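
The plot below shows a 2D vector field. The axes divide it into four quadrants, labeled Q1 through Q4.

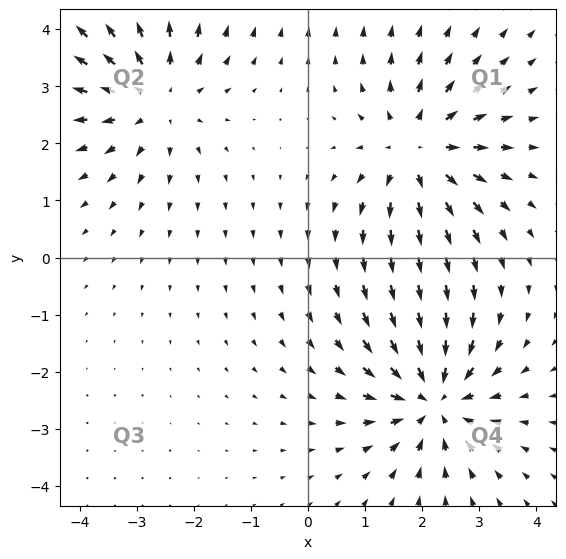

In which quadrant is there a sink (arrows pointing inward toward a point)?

The sink sits at approximately (2.2, -2.5), which lies in quadrant Q4. The divergence there is about -4, negative as expected for a sink.

Q4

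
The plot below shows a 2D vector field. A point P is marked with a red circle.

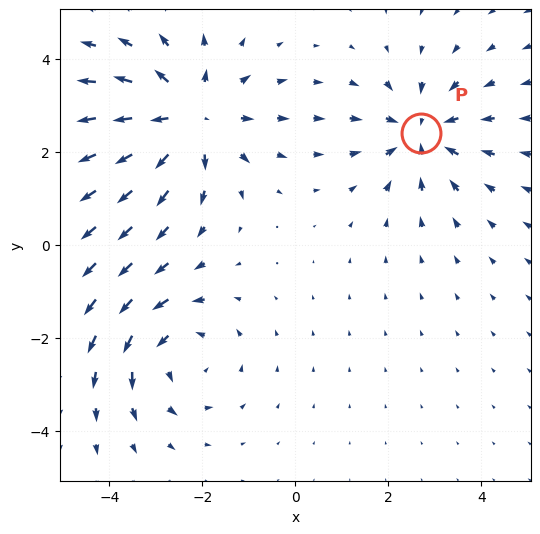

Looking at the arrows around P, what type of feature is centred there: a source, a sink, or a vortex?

At P (2.7, 2.4) the arrows converge inward. Divergence about -4, curl ≈0 — negative divergence with near-zero curl is a sink.

sink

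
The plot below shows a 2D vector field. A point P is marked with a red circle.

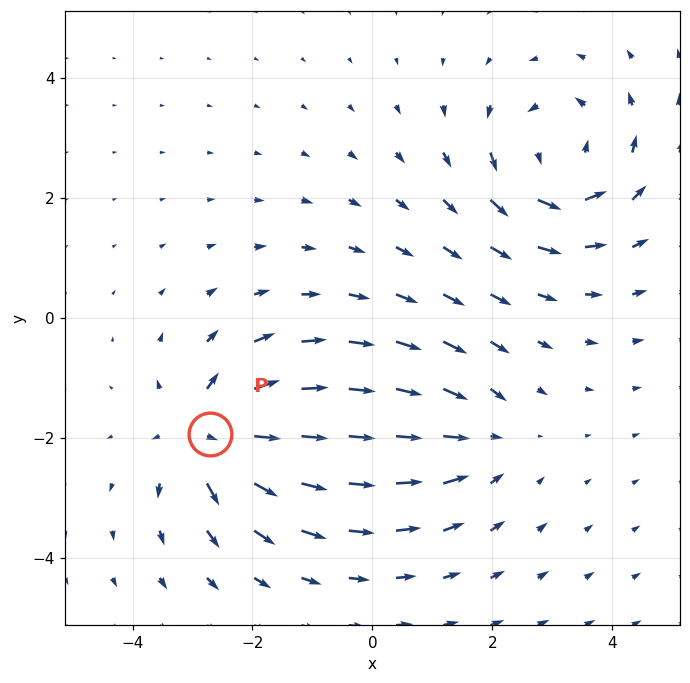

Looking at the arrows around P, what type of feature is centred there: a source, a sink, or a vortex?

source

At P (-2.7, -1.9) the arrows spread outward. Divergence about +6, curl ≈0 — positive divergence with near-zero curl is a source.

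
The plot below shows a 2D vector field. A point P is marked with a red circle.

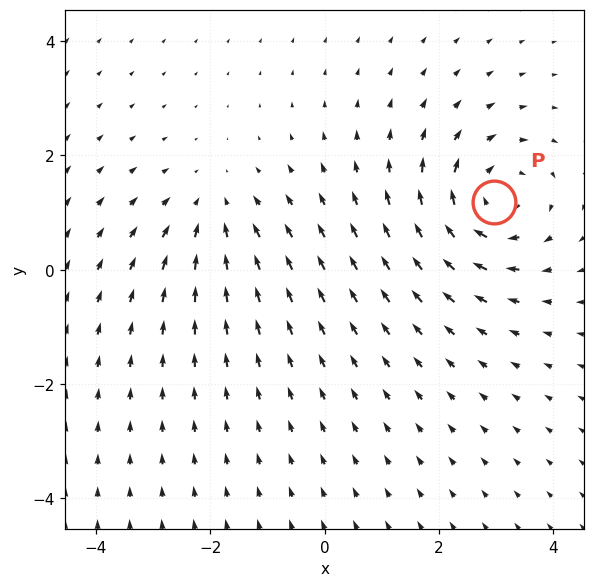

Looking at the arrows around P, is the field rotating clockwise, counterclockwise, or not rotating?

Near P at (3.0, 1.2) the arrows circulate clockwise. The curl (z-component) there is about -4; negative curl means clockwise rotation.

clockwise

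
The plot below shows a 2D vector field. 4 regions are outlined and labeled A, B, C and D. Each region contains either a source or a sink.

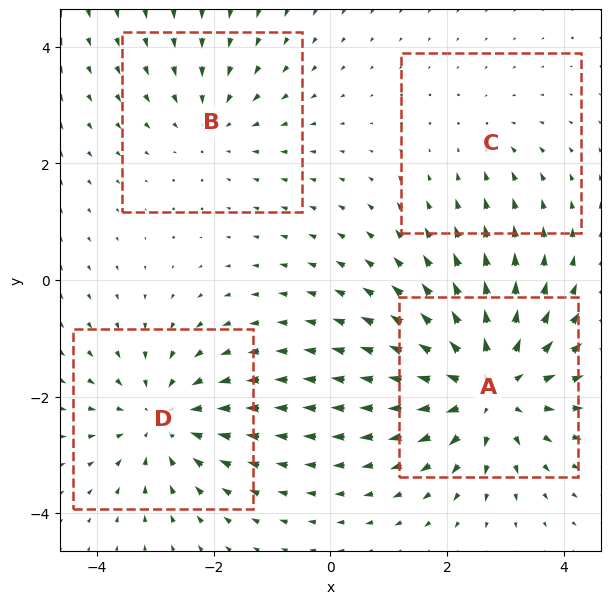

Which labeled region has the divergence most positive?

Divergence at each region's feature centre — A: about +6, B: about -3, C: about -2, D: about -4. Region A is most positive.

A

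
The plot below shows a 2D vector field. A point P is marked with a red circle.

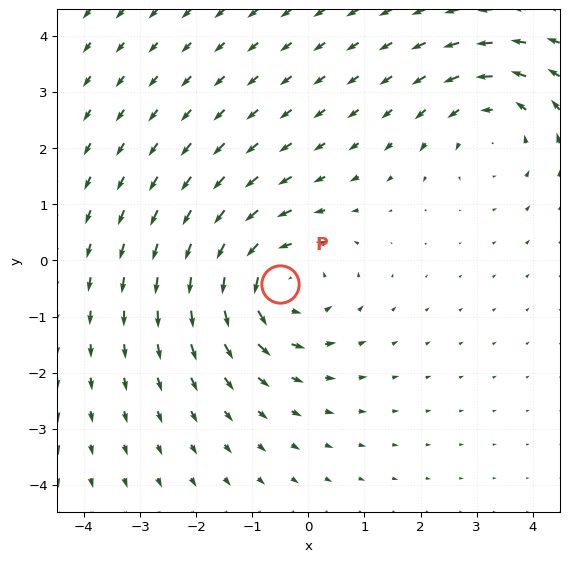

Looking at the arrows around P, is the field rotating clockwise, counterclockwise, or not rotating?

counterclockwise

Near P at (-0.5, -0.4) the arrows circulate counterclockwise. The curl (z-component) there is about +4; positive curl means counterclockwise rotation.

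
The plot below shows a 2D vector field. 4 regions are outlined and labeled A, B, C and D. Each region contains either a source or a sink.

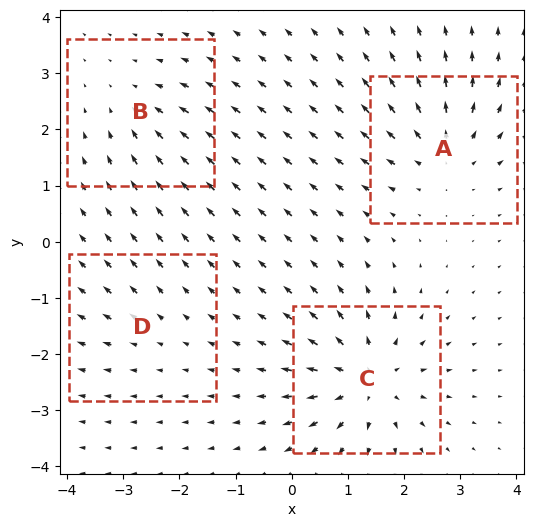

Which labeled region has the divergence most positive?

Divergence at each region's feature centre — A: about +5, B: about -3, C: about +7, D: about +2. Region C is most positive.

C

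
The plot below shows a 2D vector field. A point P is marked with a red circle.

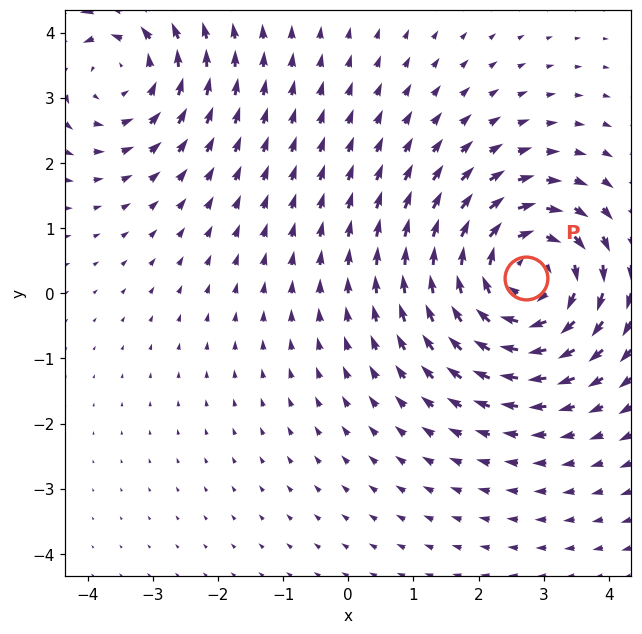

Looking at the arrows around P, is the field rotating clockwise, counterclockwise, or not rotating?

Near P at (2.7, 0.2) the arrows circulate clockwise. The curl (z-component) there is about -4; negative curl means clockwise rotation.

clockwise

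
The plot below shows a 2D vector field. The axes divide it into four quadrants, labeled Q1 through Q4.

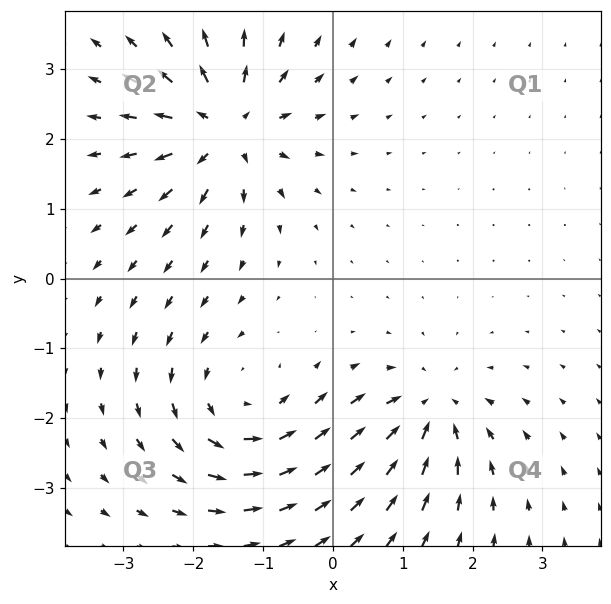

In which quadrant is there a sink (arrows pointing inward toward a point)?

The sink sits at approximately (1.4, -1.9), which lies in quadrant Q4. The divergence there is about -5, negative as expected for a sink.

Q4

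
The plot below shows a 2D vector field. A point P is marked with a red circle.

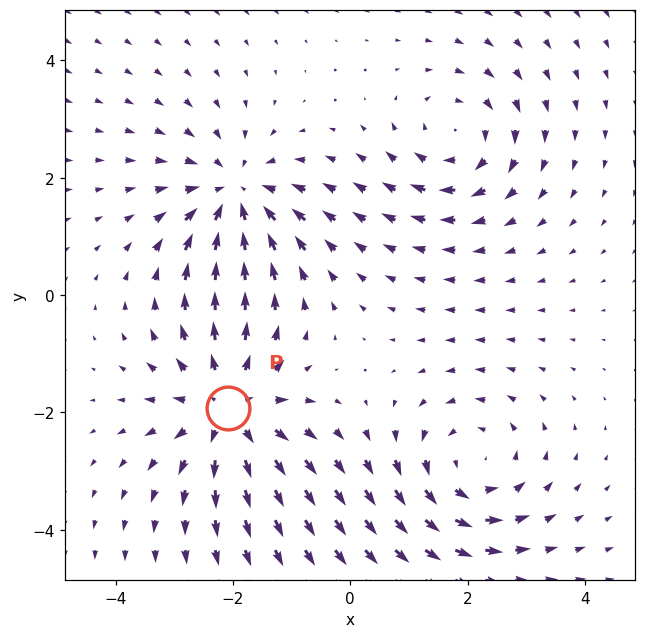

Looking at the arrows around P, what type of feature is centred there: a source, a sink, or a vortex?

At P (-2.1, -1.9) the arrows spread outward. Divergence about +5, curl ≈0 — positive divergence with near-zero curl is a source.

source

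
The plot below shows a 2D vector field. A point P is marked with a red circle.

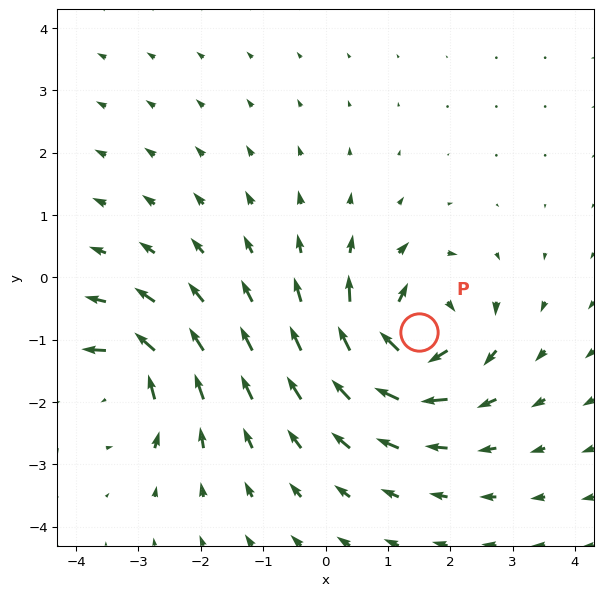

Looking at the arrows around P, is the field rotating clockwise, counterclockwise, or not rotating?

clockwise

Near P at (1.5, -0.9) the arrows circulate clockwise. The curl (z-component) there is about -6; negative curl means clockwise rotation.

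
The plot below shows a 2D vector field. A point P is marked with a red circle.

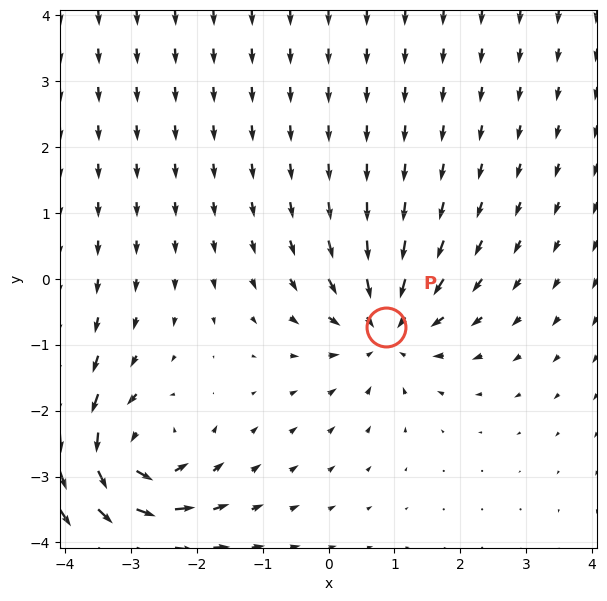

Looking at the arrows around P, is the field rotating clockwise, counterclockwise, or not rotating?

Near P at (0.9, -0.7) the arrows show no circulation. The curl there is ≈0.

not rotating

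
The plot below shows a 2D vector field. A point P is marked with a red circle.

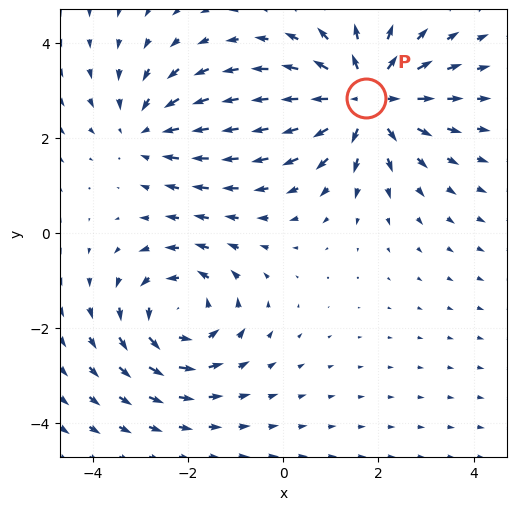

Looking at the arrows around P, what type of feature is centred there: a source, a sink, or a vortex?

source

At P (1.7, 2.8) the arrows spread outward. Divergence about +5, curl ≈0 — positive divergence with near-zero curl is a source.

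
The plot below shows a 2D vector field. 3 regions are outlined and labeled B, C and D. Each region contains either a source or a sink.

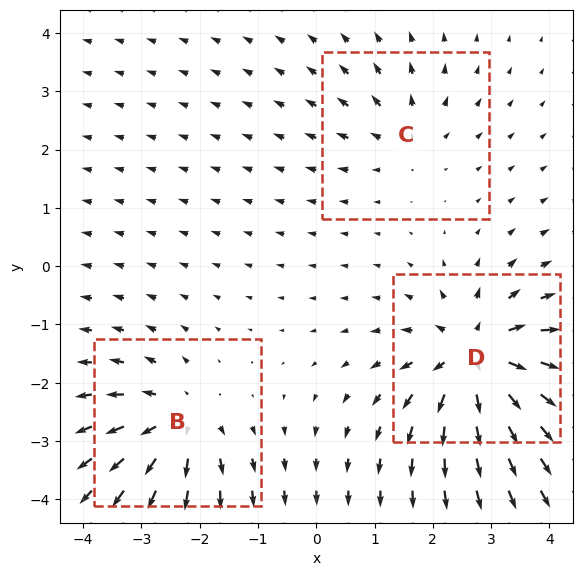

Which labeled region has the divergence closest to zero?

C

Divergence at each region's feature centre — B: about +4, C: about +2, D: about +6. Region C is closest to zero.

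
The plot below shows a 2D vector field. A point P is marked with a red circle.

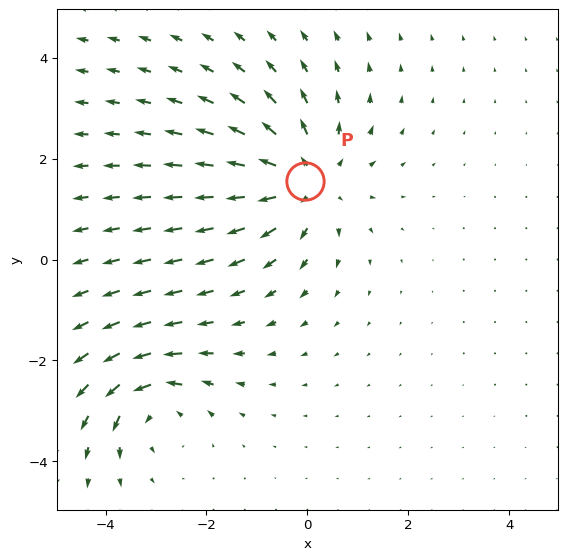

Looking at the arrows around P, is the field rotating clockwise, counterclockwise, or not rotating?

not rotating

Near P at (-0.0, 1.6) the arrows show no circulation. The curl there is ≈0.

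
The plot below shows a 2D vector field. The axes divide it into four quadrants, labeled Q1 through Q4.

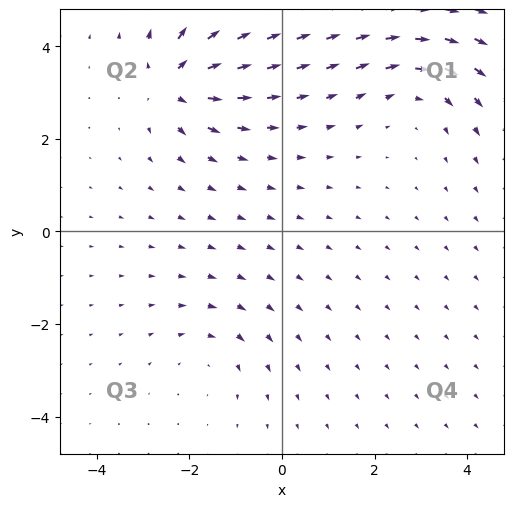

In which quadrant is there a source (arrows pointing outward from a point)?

The source sits at approximately (-2.3, 3.2), which lies in quadrant Q2. The divergence there is about +6, positive as expected for a source.

Q2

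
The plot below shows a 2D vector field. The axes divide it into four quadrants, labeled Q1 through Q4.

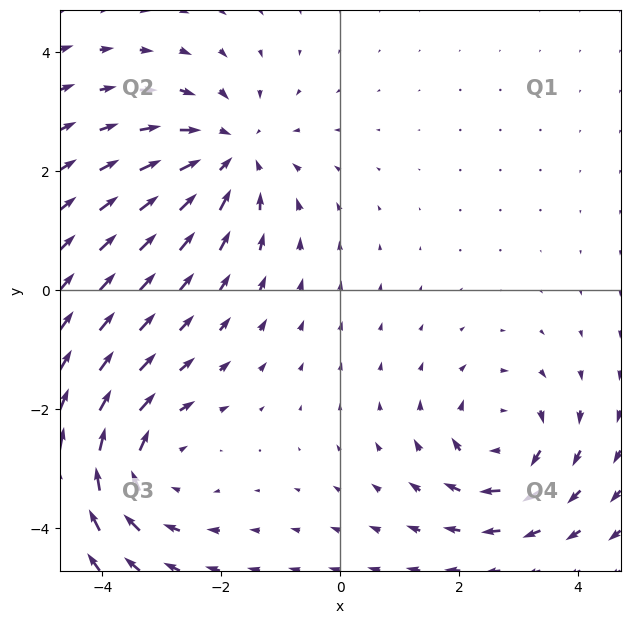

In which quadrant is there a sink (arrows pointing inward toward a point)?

The sink sits at approximately (-1.9, 2.3), which lies in quadrant Q2. The divergence there is about -4, negative as expected for a sink.

Q2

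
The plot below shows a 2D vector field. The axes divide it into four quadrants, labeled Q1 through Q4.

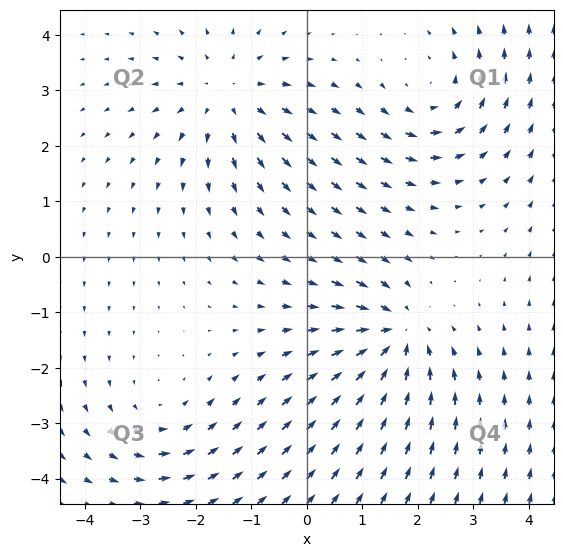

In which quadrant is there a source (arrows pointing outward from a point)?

The source sits at approximately (-1.4, 2.9), which lies in quadrant Q2. The divergence there is about +4, positive as expected for a source.

Q2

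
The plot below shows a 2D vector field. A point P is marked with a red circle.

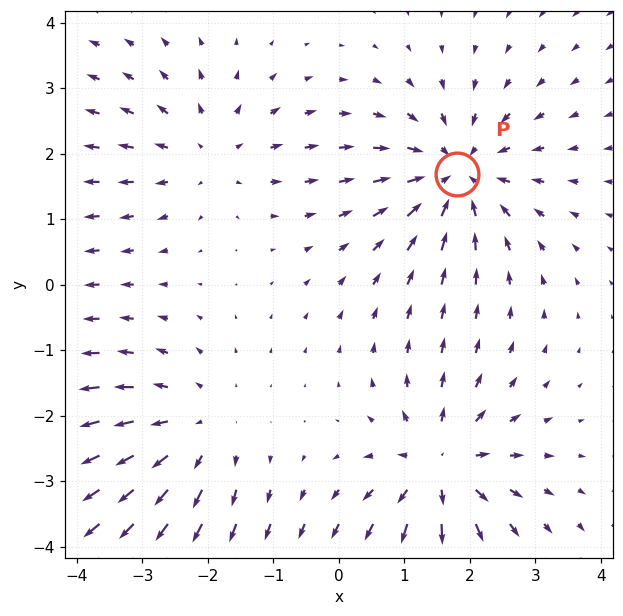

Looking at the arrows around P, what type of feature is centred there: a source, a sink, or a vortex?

At P (1.8, 1.7) the arrows converge inward. Divergence about -4, curl ≈0 — negative divergence with near-zero curl is a sink.

sink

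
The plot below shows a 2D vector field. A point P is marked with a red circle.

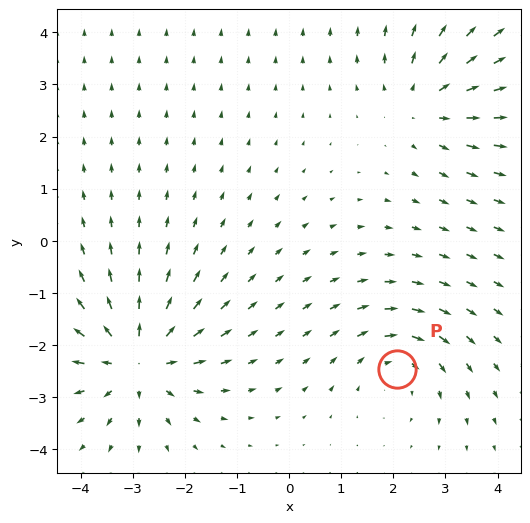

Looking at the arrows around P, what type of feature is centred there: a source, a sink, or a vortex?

vortex

At P (2.1, -2.5) the arrows circulate clockwise. Divergence ≈0, curl about -3 — near-zero divergence with nonzero curl is a vortex.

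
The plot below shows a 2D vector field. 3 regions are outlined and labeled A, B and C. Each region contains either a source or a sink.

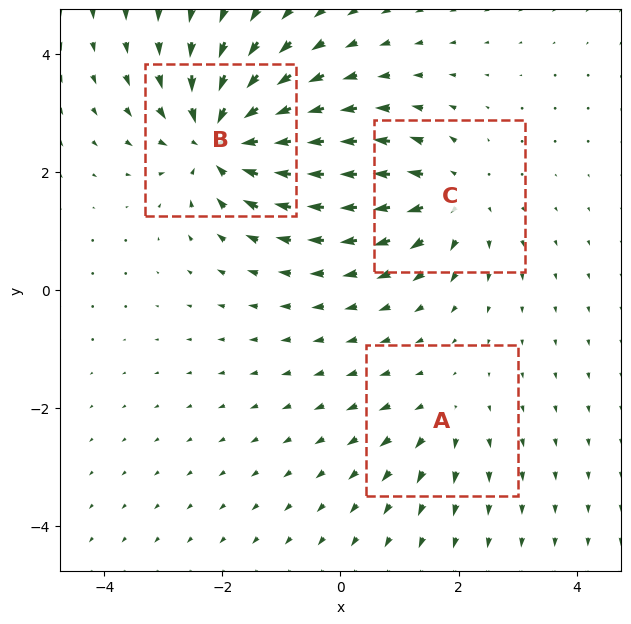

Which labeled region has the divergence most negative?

B

Divergence at each region's feature centre — A: about +2, B: about -5, C: about +4. Region B is most negative.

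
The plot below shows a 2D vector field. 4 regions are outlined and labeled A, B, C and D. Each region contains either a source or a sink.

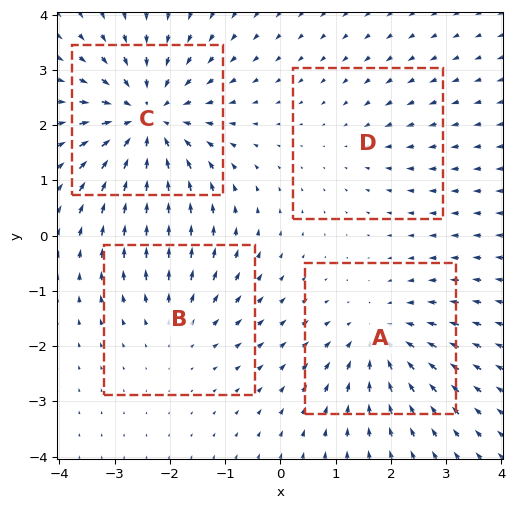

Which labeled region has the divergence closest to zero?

Divergence at each region's feature centre — A: about -4, B: about +3, C: about -7, D: about -2. Region D is closest to zero.

D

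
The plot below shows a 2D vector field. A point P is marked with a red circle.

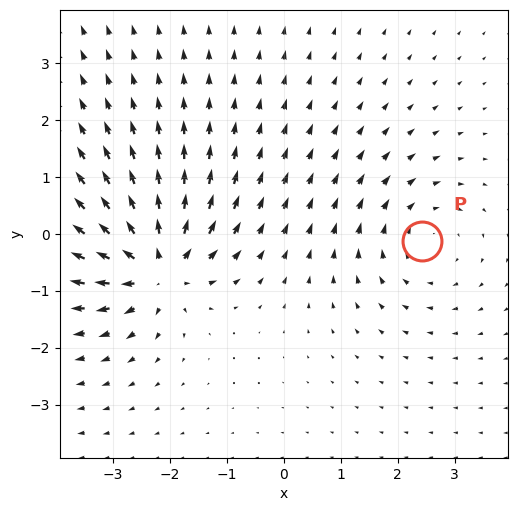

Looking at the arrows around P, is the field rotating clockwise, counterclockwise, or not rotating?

clockwise

Near P at (2.4, -0.1) the arrows circulate clockwise. The curl (z-component) there is about -3; negative curl means clockwise rotation.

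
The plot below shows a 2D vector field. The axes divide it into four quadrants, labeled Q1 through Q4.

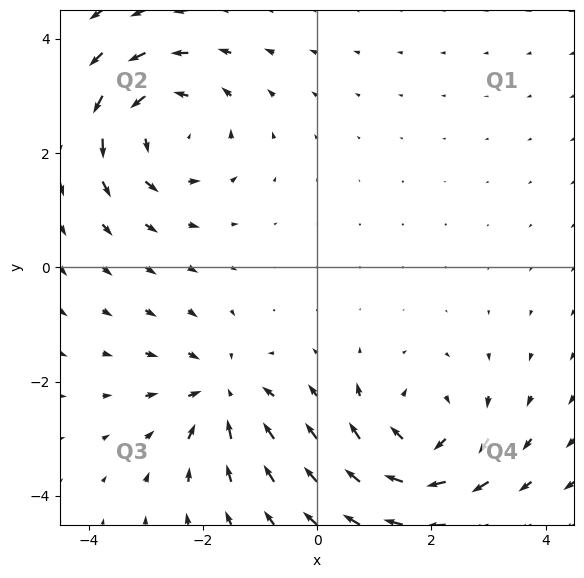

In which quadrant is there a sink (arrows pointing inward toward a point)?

Q3

The sink sits at approximately (-1.7, -2.2), which lies in quadrant Q3. The divergence there is about -4, negative as expected for a sink.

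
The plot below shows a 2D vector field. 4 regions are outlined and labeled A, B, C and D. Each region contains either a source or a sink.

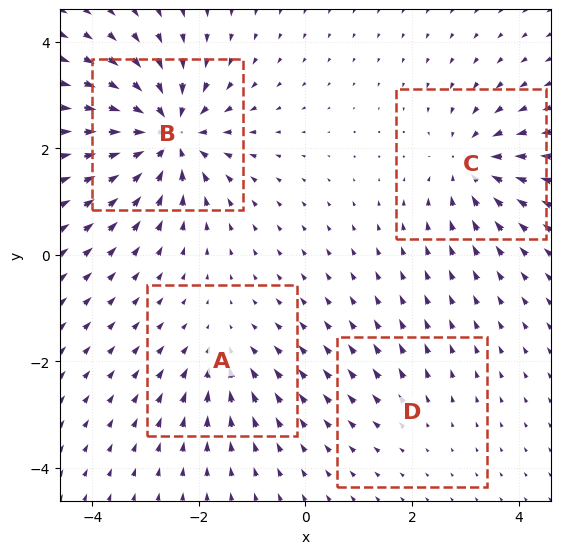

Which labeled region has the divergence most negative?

Divergence at each region's feature centre — A: about -3, B: about -8, C: about -5, D: about +2. Region B is most negative.

B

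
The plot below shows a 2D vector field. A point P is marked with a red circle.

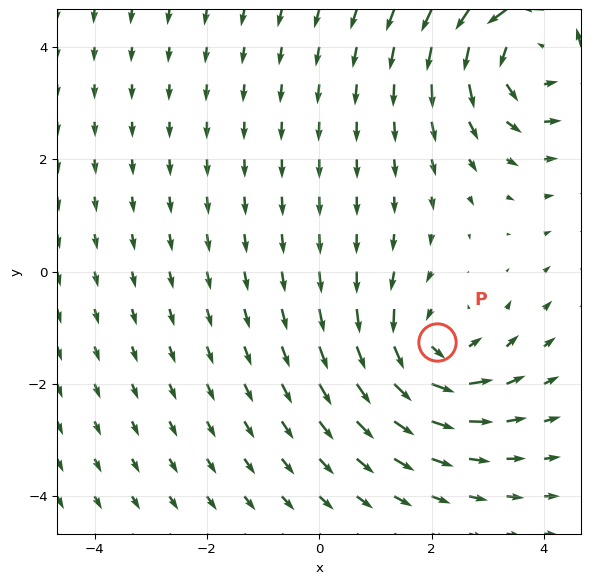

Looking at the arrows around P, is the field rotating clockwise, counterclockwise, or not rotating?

counterclockwise

Near P at (2.1, -1.2) the arrows circulate counterclockwise. The curl (z-component) there is about +4; positive curl means counterclockwise rotation.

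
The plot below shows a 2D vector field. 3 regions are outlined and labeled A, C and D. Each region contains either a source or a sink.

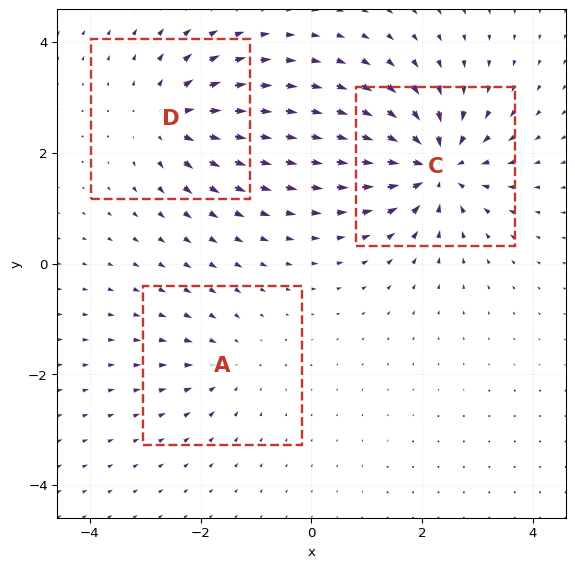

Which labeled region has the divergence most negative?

Divergence at each region's feature centre — A: about -2, C: about -6, D: about +4. Region C is most negative.

C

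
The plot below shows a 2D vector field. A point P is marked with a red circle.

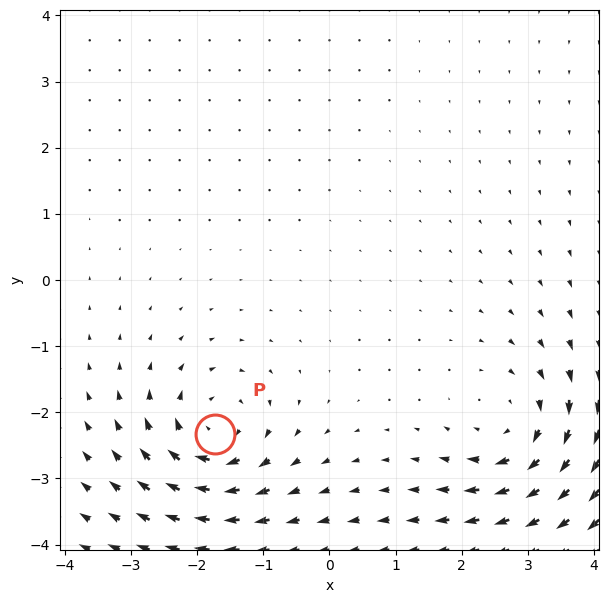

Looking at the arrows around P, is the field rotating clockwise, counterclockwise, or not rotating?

clockwise

Near P at (-1.7, -2.3) the arrows circulate clockwise. The curl (z-component) there is about -5; negative curl means clockwise rotation.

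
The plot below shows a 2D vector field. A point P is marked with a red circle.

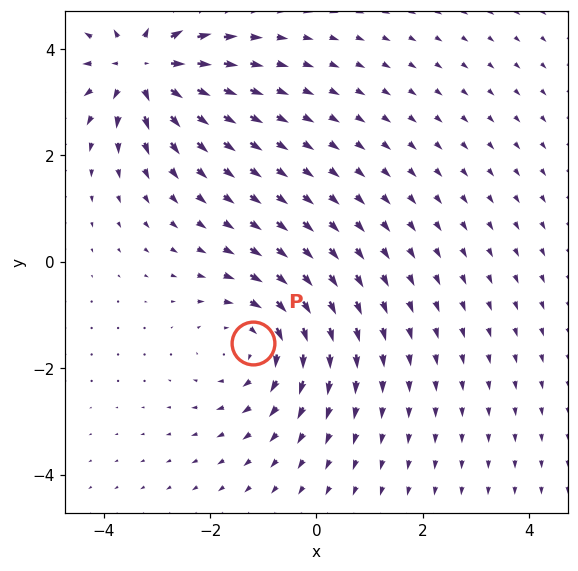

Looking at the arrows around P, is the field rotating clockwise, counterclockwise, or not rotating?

Near P at (-1.2, -1.5) the arrows circulate clockwise. The curl (z-component) there is about -3; negative curl means clockwise rotation.

clockwise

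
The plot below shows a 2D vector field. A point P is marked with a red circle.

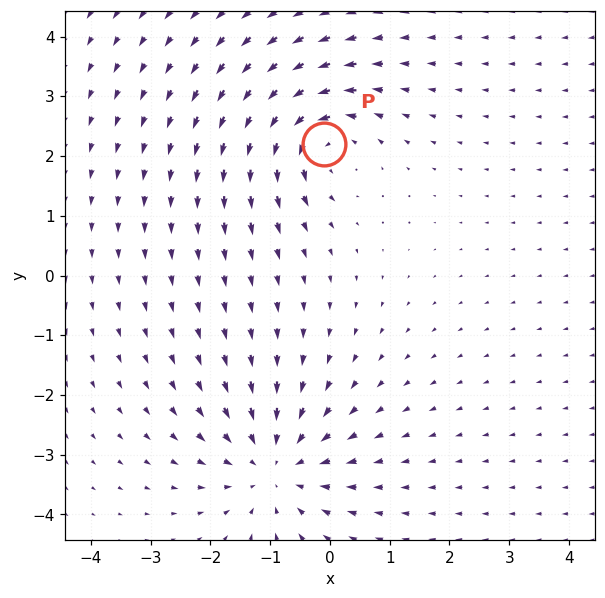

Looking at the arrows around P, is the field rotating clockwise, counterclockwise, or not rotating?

counterclockwise

Near P at (-0.1, 2.2) the arrows circulate counterclockwise. The curl (z-component) there is about +5; positive curl means counterclockwise rotation.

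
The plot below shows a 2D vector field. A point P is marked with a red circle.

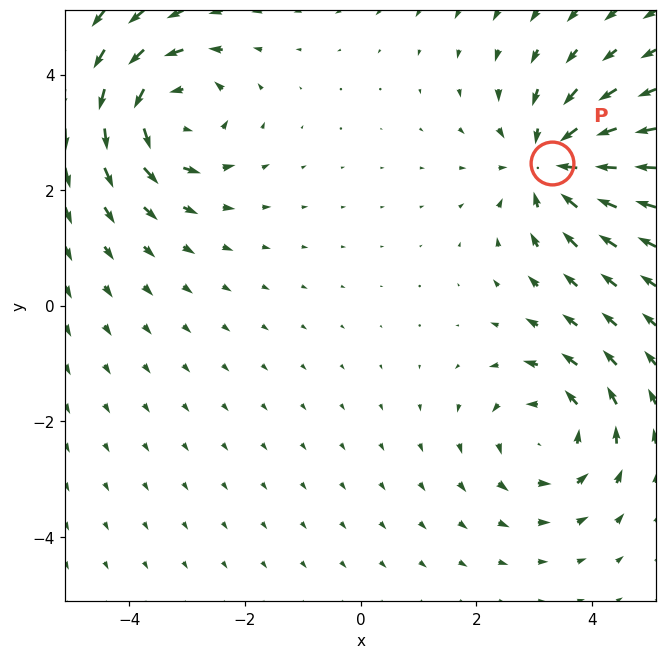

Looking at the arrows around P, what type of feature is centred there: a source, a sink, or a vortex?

sink

At P (3.3, 2.5) the arrows converge inward. Divergence about -5, curl ≈0 — negative divergence with near-zero curl is a sink.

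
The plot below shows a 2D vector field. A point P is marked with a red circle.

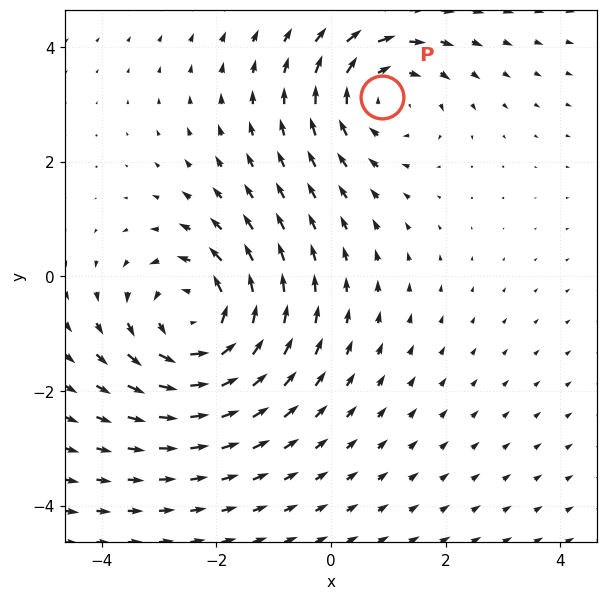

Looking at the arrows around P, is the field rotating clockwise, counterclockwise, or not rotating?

Near P at (0.9, 3.1) the arrows circulate clockwise. The curl (z-component) there is about -3; negative curl means clockwise rotation.

clockwise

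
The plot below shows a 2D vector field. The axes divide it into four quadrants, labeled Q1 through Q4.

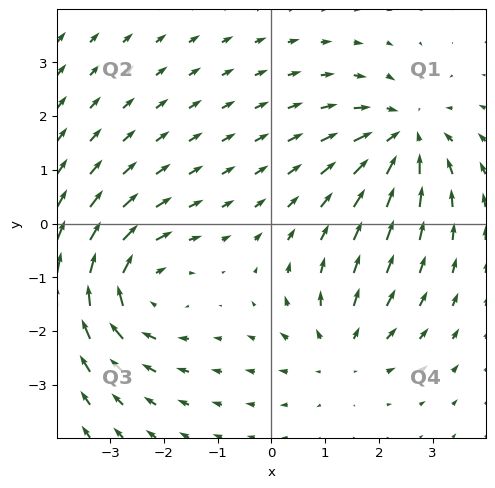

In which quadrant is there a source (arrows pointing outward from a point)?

Q4

The source sits at approximately (1.3, -2.4), which lies in quadrant Q4. The divergence there is about +3, positive as expected for a source.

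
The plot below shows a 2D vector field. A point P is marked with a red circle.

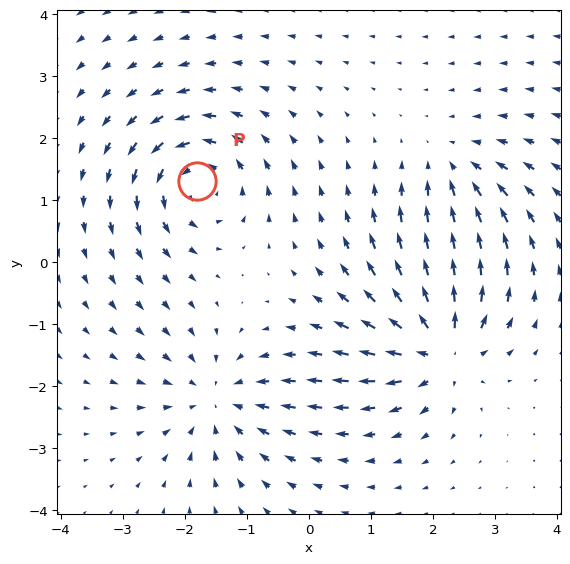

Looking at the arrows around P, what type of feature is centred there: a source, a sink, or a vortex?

vortex

At P (-1.8, 1.3) the arrows circulate counterclockwise. Divergence ≈0, curl about +6 — near-zero divergence with nonzero curl is a vortex.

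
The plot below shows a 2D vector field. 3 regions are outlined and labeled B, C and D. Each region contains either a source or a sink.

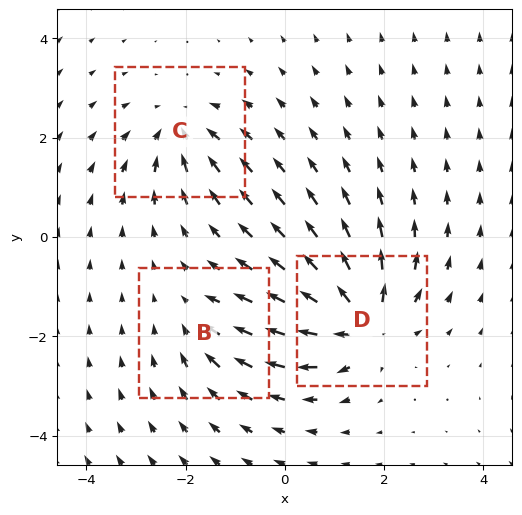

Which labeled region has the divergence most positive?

Divergence at each region's feature centre — B: about -2, C: about -4, D: about +6. Region D is most positive.

D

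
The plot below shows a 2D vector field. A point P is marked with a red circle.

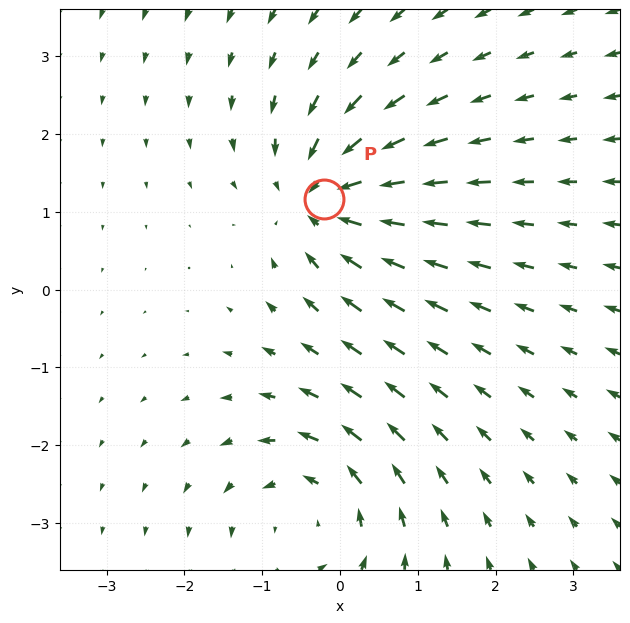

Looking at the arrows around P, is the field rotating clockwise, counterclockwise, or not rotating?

Near P at (-0.2, 1.2) the arrows show no circulation. The curl there is ≈0.

not rotating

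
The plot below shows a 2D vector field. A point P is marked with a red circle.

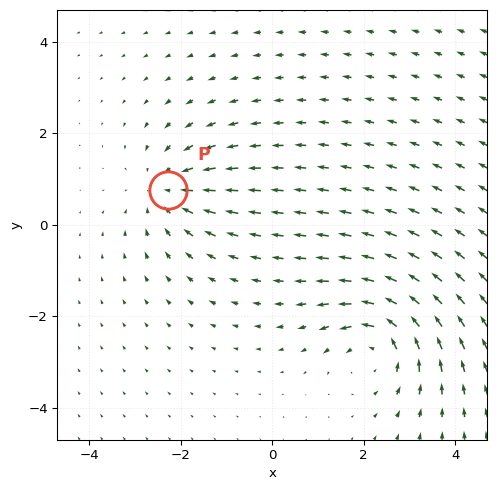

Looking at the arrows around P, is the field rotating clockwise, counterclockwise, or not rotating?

not rotating

Near P at (-2.3, 0.8) the arrows show no circulation. The curl there is ≈0.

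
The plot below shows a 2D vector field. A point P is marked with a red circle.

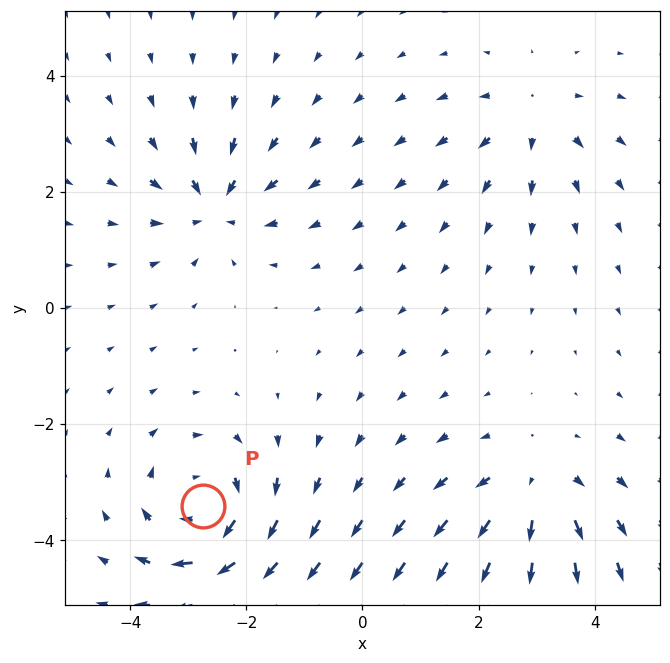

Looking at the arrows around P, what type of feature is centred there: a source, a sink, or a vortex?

At P (-2.7, -3.4) the arrows circulate clockwise. Divergence ≈0, curl about -5 — near-zero divergence with nonzero curl is a vortex.

vortex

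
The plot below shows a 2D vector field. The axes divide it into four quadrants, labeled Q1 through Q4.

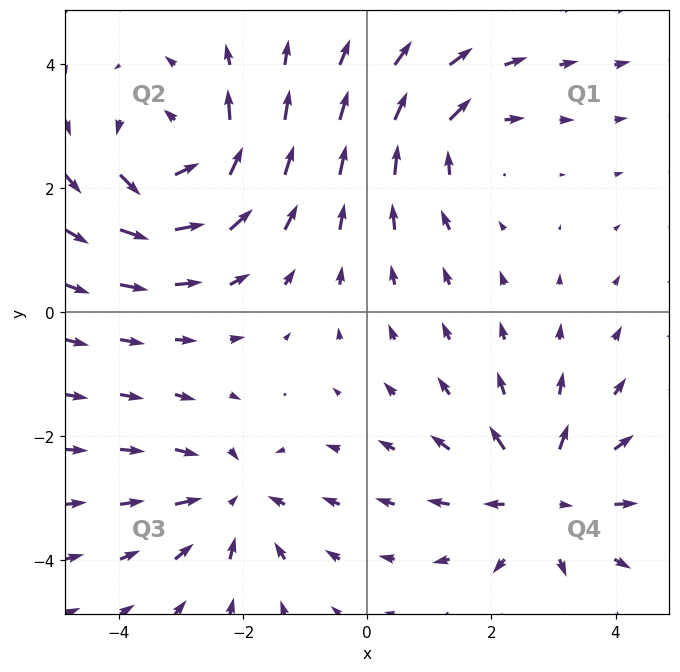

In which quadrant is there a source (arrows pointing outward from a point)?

Q4

The source sits at approximately (2.8, -3.0), which lies in quadrant Q4. The divergence there is about +4, positive as expected for a source.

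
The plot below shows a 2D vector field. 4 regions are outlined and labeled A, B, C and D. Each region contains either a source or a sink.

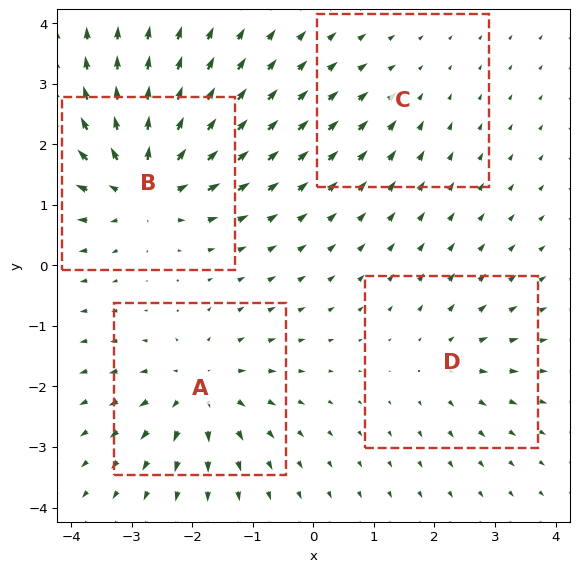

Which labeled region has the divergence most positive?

Divergence at each region's feature centre — A: about +6, B: about +8, C: about -2, D: about +4. Region B is most positive.

B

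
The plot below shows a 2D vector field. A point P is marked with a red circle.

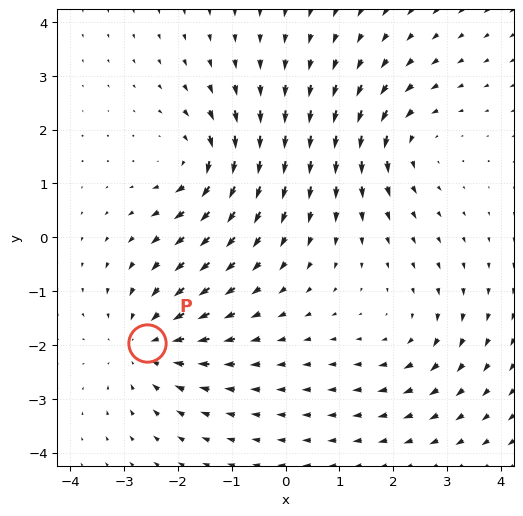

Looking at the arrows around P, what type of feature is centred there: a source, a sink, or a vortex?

sink

At P (-2.6, -2.0) the arrows converge inward. Divergence about -4, curl ≈0 — negative divergence with near-zero curl is a sink.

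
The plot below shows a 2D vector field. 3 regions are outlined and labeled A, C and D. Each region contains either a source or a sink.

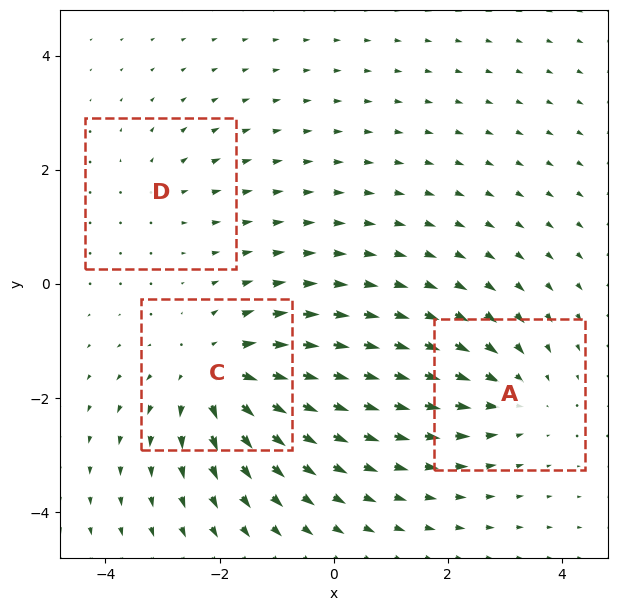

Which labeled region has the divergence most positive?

C

Divergence at each region's feature centre — A: about -3, C: about +5, D: about +2. Region C is most positive.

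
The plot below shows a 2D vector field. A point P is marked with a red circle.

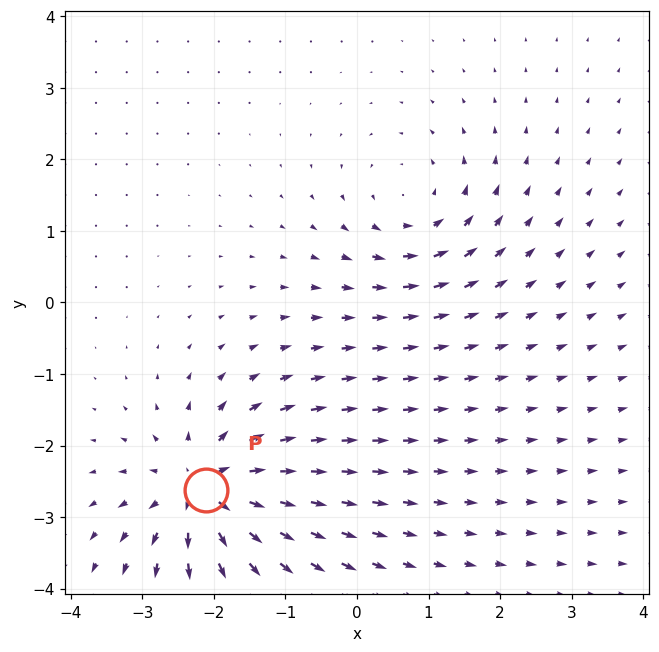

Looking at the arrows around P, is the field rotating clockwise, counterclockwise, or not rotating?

Near P at (-2.1, -2.6) the arrows show no circulation. The curl there is ≈0.

not rotating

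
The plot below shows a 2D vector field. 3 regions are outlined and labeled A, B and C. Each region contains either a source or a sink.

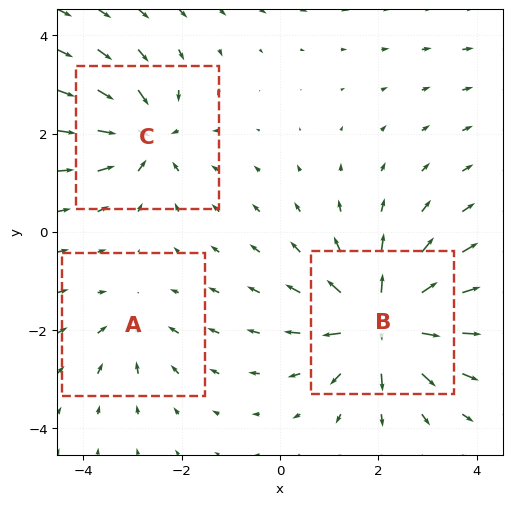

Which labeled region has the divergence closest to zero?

A

Divergence at each region's feature centre — A: about -2, B: about +6, C: about -4. Region A is closest to zero.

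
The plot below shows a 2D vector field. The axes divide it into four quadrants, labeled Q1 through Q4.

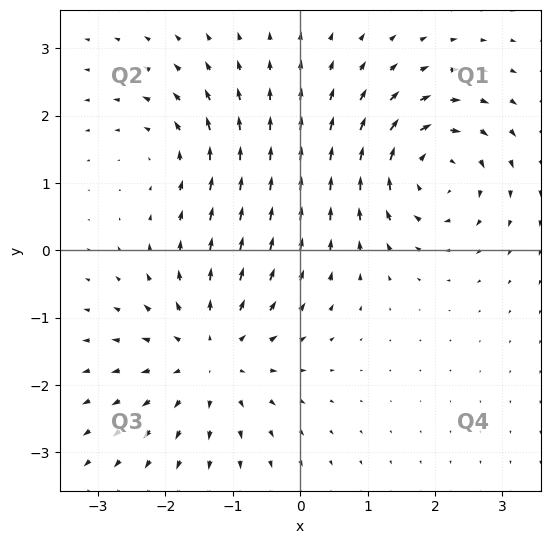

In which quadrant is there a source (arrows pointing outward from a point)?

Q3

The source sits at approximately (-1.3, -1.6), which lies in quadrant Q3. The divergence there is about +4, positive as expected for a source.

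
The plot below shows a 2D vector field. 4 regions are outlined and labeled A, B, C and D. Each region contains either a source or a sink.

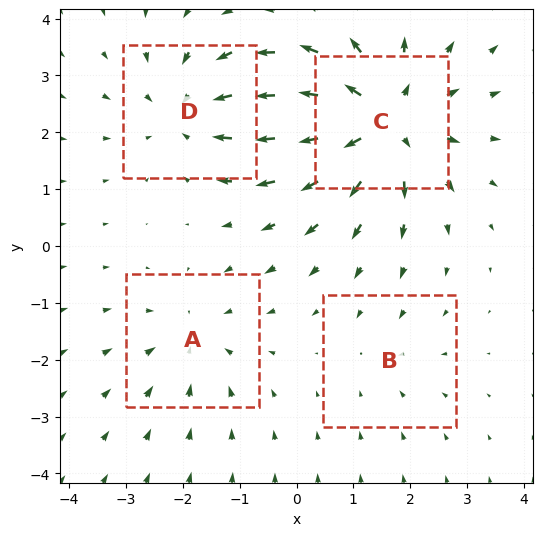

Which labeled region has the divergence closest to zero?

Divergence at each region's feature centre — A: about -3, B: about -2, C: about +6, D: about -4. Region B is closest to zero.

B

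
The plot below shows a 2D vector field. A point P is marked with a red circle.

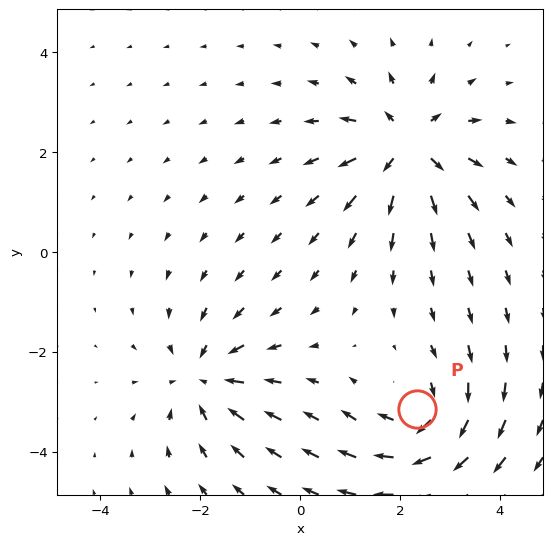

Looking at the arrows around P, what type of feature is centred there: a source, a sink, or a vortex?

vortex

At P (2.3, -3.2) the arrows circulate clockwise. Divergence ≈0, curl about -5 — near-zero divergence with nonzero curl is a vortex.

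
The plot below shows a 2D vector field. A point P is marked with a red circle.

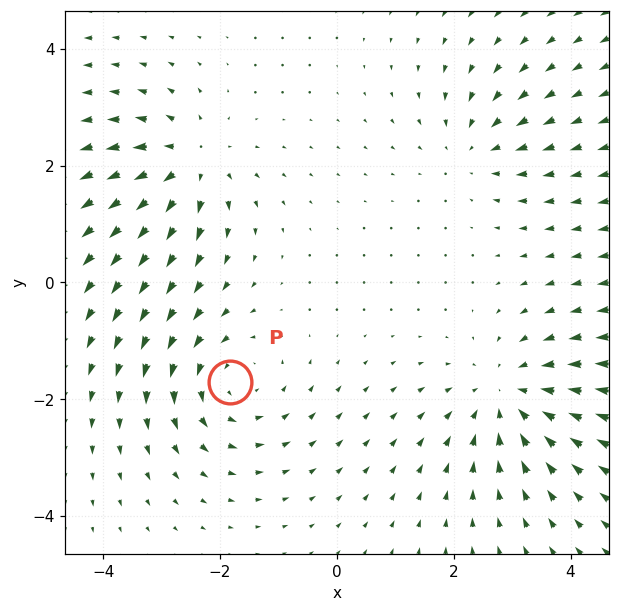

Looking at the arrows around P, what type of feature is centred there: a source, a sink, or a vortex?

At P (-1.8, -1.7) the arrows circulate counterclockwise. Divergence ≈0, curl about +4 — near-zero divergence with nonzero curl is a vortex.

vortex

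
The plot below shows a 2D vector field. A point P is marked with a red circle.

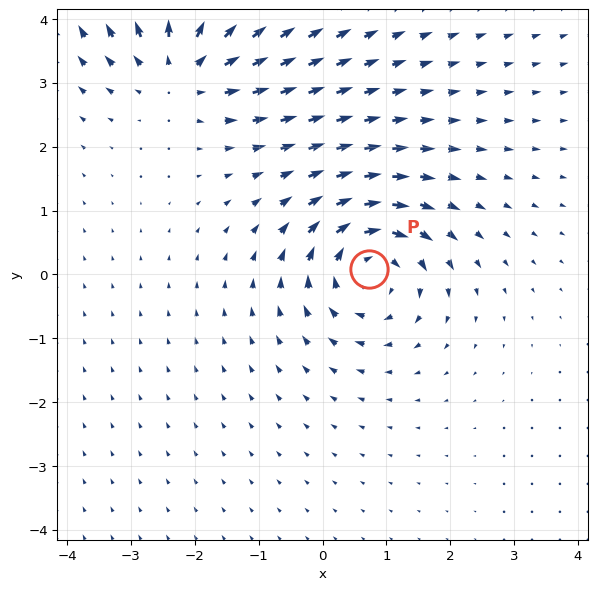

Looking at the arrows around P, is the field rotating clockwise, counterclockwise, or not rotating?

clockwise

Near P at (0.7, 0.1) the arrows circulate clockwise. The curl (z-component) there is about -4; negative curl means clockwise rotation.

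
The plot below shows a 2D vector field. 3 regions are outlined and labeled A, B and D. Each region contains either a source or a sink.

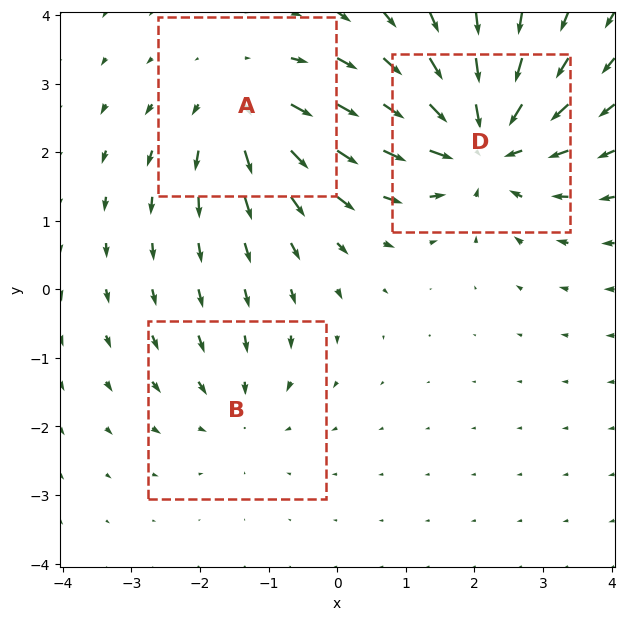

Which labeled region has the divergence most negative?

D

Divergence at each region's feature centre — A: about +3, B: about -2, D: about -5. Region D is most negative.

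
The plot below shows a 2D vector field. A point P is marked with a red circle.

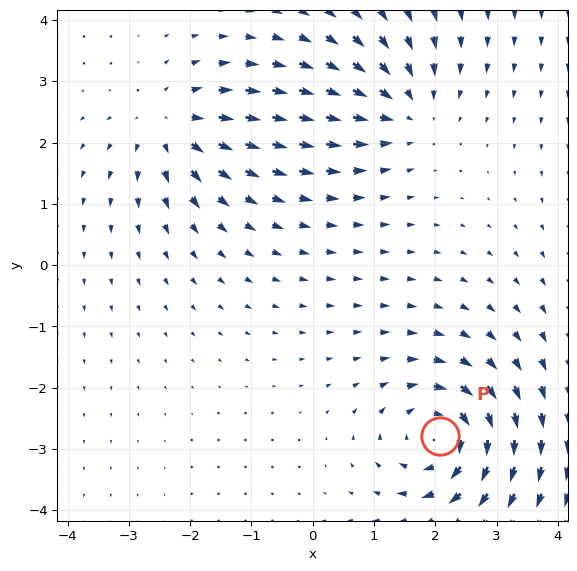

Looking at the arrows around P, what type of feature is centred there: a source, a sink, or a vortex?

At P (2.1, -2.8) the arrows circulate clockwise. Divergence ≈0, curl about -6 — near-zero divergence with nonzero curl is a vortex.

vortex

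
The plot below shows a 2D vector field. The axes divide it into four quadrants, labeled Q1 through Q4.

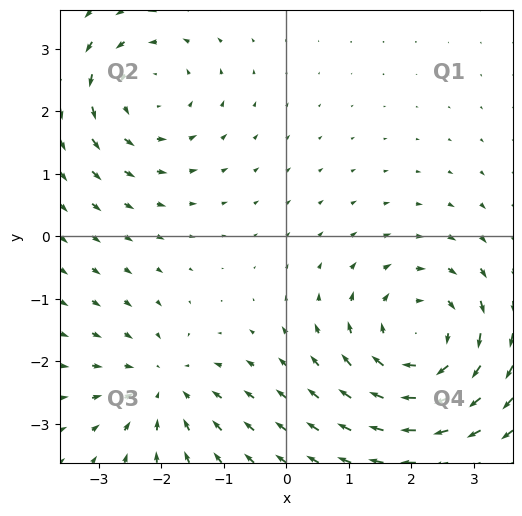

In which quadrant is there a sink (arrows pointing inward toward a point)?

The sink sits at approximately (-2.0, -2.4), which lies in quadrant Q3. The divergence there is about -3, negative as expected for a sink.

Q3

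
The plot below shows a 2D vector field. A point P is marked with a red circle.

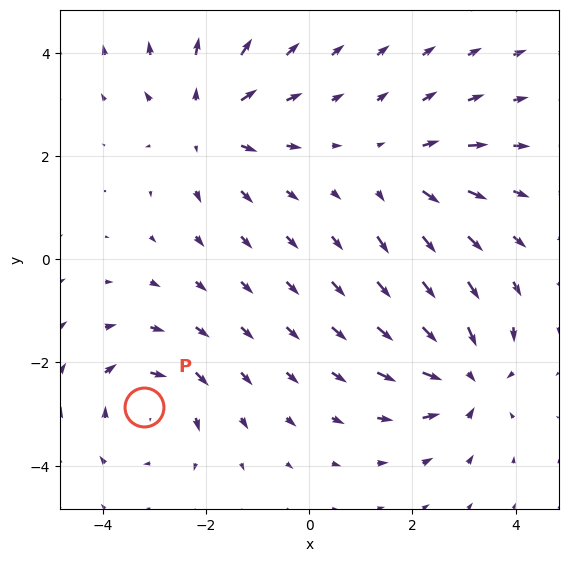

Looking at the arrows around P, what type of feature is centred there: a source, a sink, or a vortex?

At P (-3.2, -2.9) the arrows circulate clockwise. Divergence ≈0, curl about -4 — near-zero divergence with nonzero curl is a vortex.

vortex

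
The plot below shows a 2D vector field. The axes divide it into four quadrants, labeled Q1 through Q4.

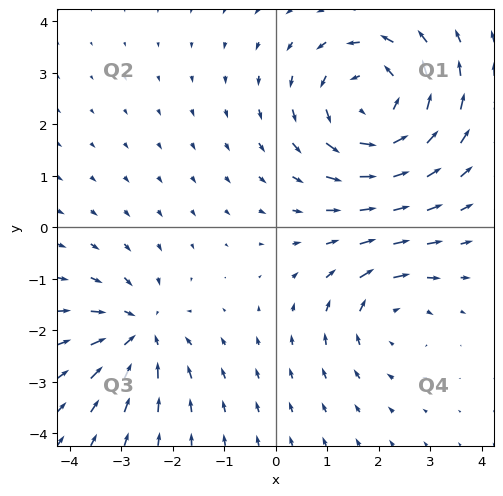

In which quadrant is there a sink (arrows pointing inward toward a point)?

The sink sits at approximately (-2.6, -2.0), which lies in quadrant Q3. The divergence there is about -4, negative as expected for a sink.

Q3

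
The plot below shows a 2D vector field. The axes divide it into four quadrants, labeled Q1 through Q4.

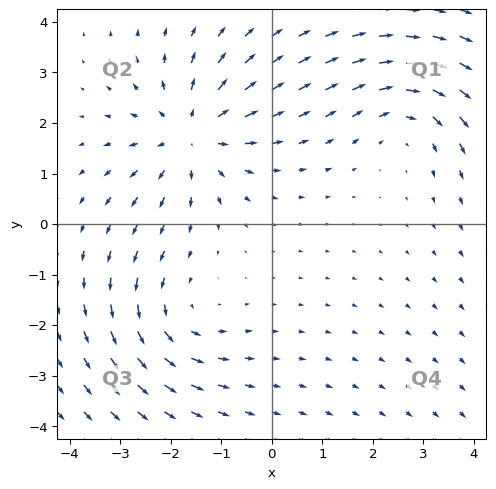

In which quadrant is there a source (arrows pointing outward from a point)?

The source sits at approximately (-1.6, 1.8), which lies in quadrant Q2. The divergence there is about +4, positive as expected for a source.

Q2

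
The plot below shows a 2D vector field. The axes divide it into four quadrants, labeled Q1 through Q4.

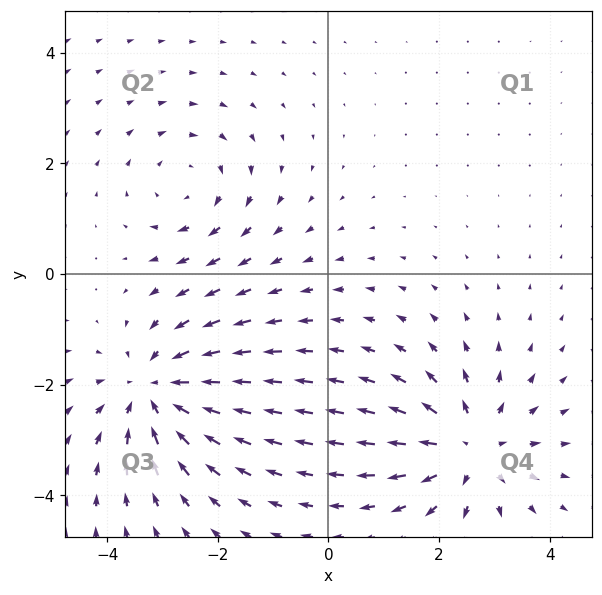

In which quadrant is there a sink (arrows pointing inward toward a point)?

The sink sits at approximately (-3.1, -2.1), which lies in quadrant Q3. The divergence there is about -4, negative as expected for a sink.

Q3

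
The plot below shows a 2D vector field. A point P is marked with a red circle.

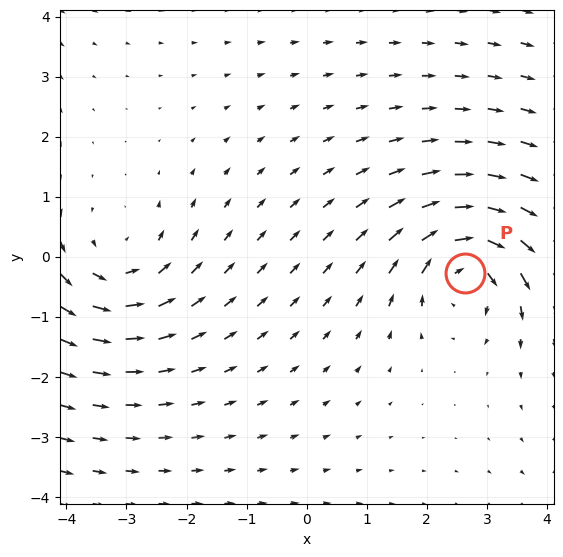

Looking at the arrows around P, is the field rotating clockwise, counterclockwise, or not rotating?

Near P at (2.6, -0.3) the arrows circulate clockwise. The curl (z-component) there is about -4; negative curl means clockwise rotation.

clockwise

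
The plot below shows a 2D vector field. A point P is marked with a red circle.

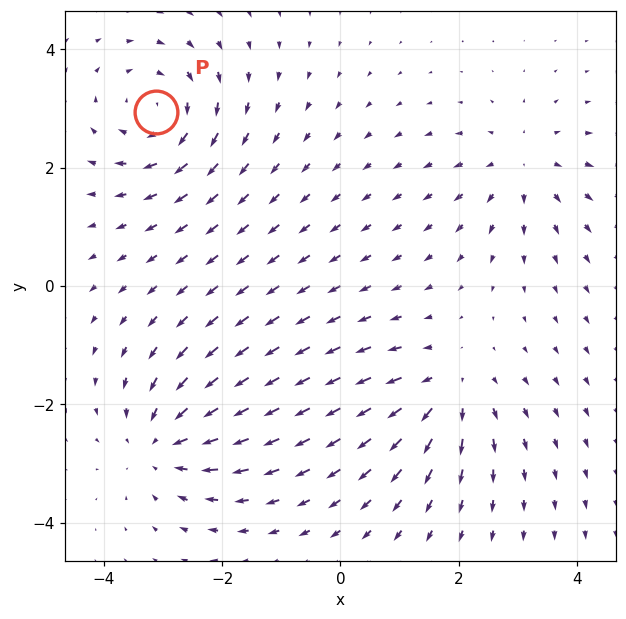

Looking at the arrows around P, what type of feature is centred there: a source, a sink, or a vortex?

vortex

At P (-3.1, 2.9) the arrows circulate clockwise. Divergence ≈0, curl about -5 — near-zero divergence with nonzero curl is a vortex.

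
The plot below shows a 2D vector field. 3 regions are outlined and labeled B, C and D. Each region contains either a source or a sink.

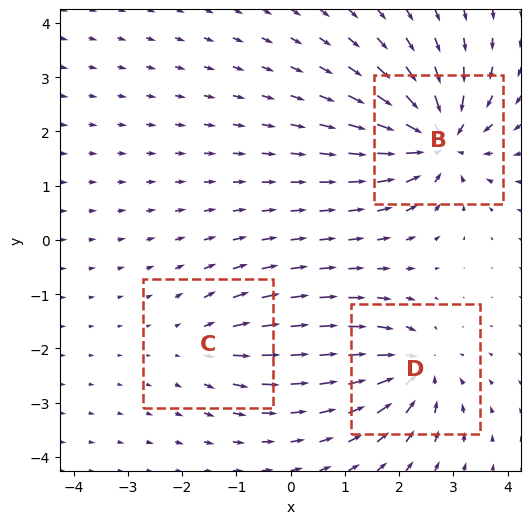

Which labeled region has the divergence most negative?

B

Divergence at each region's feature centre — B: about -6, C: about +2, D: about -4. Region B is most negative.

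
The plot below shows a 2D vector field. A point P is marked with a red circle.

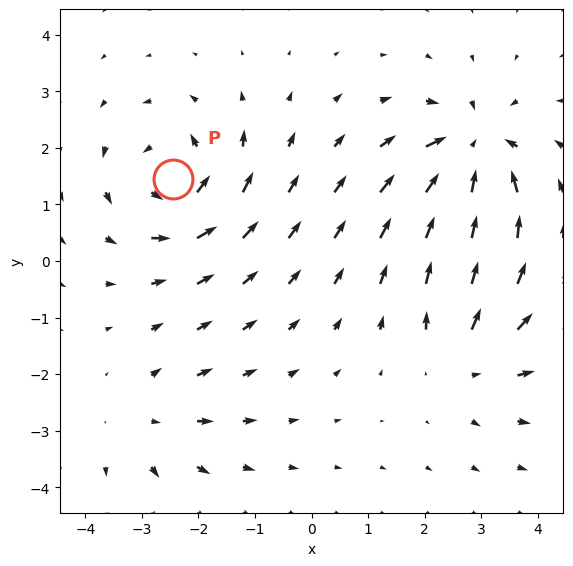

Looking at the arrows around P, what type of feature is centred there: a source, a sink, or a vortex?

vortex

At P (-2.5, 1.5) the arrows circulate counterclockwise. Divergence ≈0, curl about +5 — near-zero divergence with nonzero curl is a vortex.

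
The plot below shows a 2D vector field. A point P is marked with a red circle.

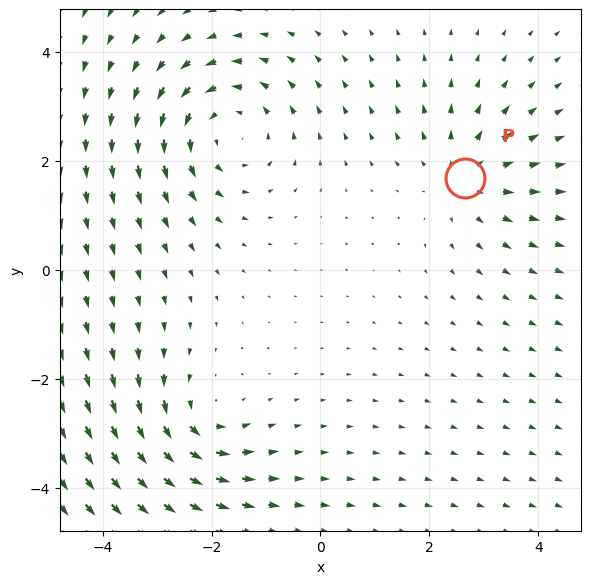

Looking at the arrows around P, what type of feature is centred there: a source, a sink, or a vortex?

At P (2.7, 1.7) the arrows spread outward. Divergence about +3, curl ≈0 — positive divergence with near-zero curl is a source.

source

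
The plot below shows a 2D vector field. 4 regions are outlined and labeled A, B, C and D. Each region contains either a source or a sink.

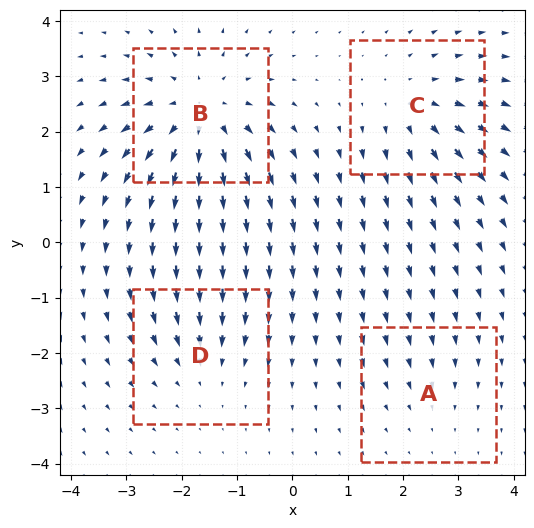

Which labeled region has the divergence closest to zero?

A

Divergence at each region's feature centre — A: about -2, B: about +6, C: about +4, D: about -3. Region A is closest to zero.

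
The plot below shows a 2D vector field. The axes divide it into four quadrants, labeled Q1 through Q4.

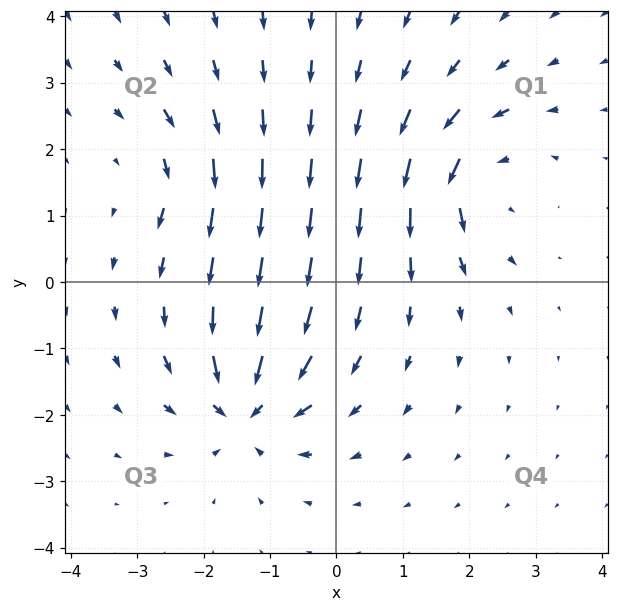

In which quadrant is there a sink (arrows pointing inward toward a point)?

The sink sits at approximately (-1.4, -1.9), which lies in quadrant Q3. The divergence there is about -7, negative as expected for a sink.

Q3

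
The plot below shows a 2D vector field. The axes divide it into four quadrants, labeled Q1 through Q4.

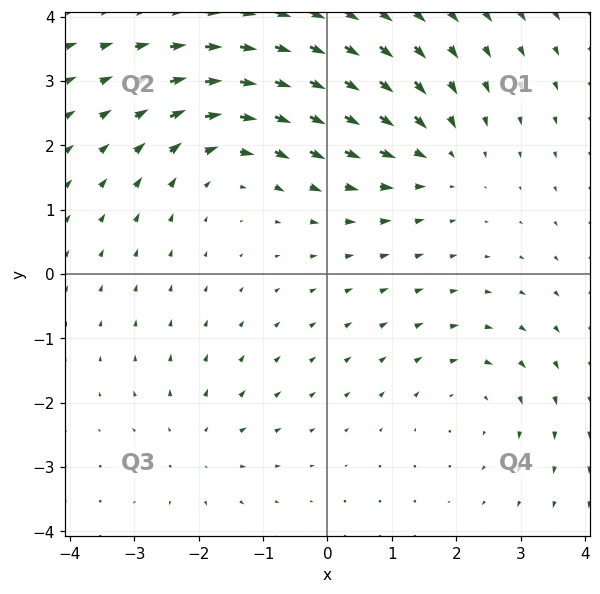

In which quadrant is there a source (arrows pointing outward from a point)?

Q3

The source sits at approximately (-2.0, -2.7), which lies in quadrant Q3. The divergence there is about +3, positive as expected for a source.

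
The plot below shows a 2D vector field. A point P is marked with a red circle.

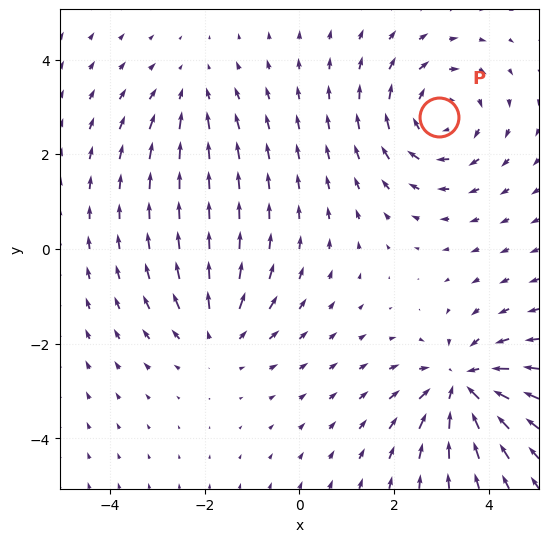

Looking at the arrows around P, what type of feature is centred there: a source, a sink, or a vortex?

At P (2.9, 2.8) the arrows circulate clockwise. Divergence ≈0, curl about -4 — near-zero divergence with nonzero curl is a vortex.

vortex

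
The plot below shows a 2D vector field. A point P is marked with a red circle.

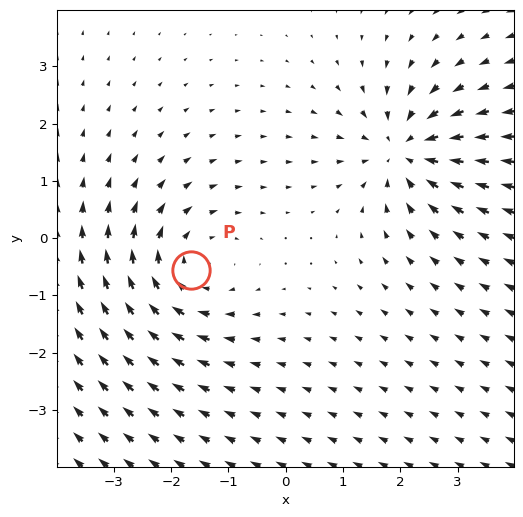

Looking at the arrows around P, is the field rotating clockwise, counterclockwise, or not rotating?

Near P at (-1.7, -0.6) the arrows circulate clockwise. The curl (z-component) there is about -3; negative curl means clockwise rotation.

clockwise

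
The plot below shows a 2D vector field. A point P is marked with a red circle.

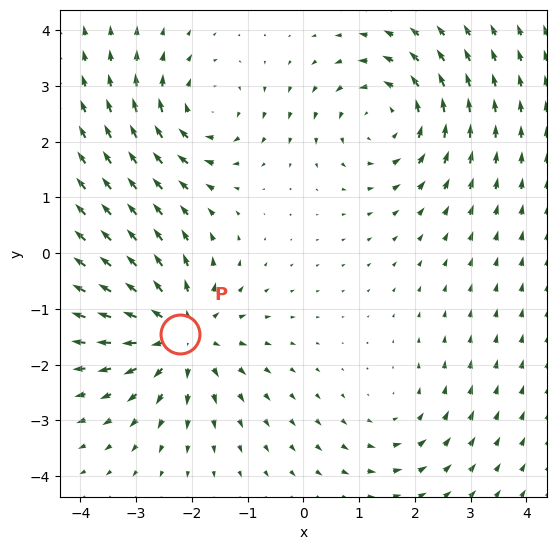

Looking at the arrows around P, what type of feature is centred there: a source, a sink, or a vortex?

source

At P (-2.2, -1.4) the arrows spread outward. Divergence about +5, curl ≈0 — positive divergence with near-zero curl is a source.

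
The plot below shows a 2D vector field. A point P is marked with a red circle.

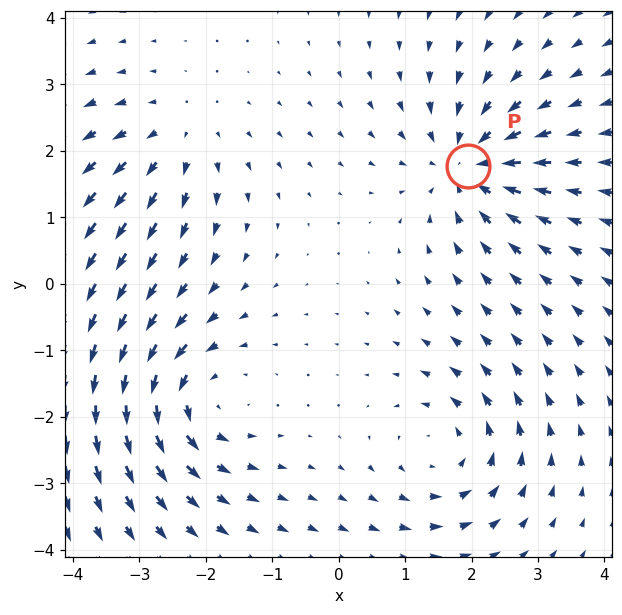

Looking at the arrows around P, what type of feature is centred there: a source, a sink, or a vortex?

sink

At P (1.9, 1.8) the arrows converge inward. Divergence about -5, curl ≈0 — negative divergence with near-zero curl is a sink.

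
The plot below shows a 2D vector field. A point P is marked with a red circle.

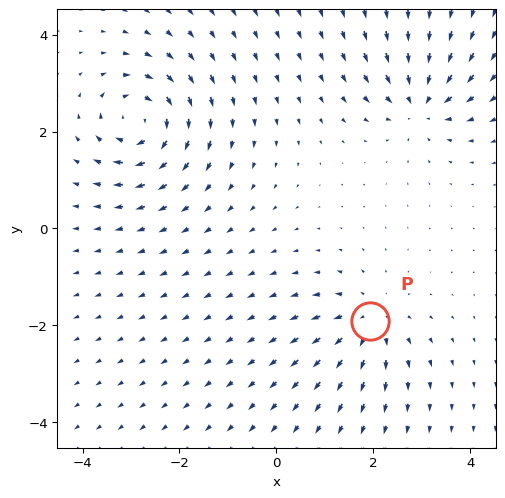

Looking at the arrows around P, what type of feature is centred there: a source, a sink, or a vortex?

source

At P (1.9, -1.9) the arrows spread outward. Divergence about +4, curl ≈0 — positive divergence with near-zero curl is a source.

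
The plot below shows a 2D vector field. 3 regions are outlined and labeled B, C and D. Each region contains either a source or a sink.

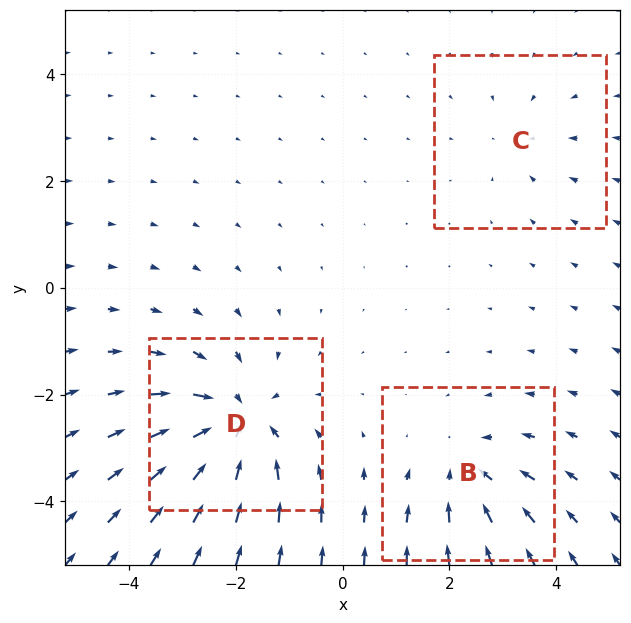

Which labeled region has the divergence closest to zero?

C

Divergence at each region's feature centre — B: about -3, C: about -2, D: about -5. Region C is closest to zero.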